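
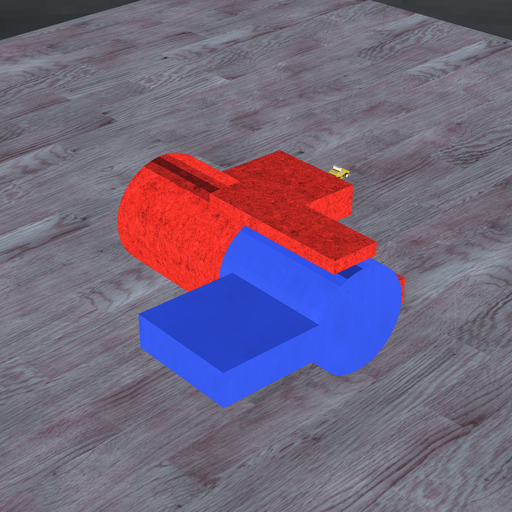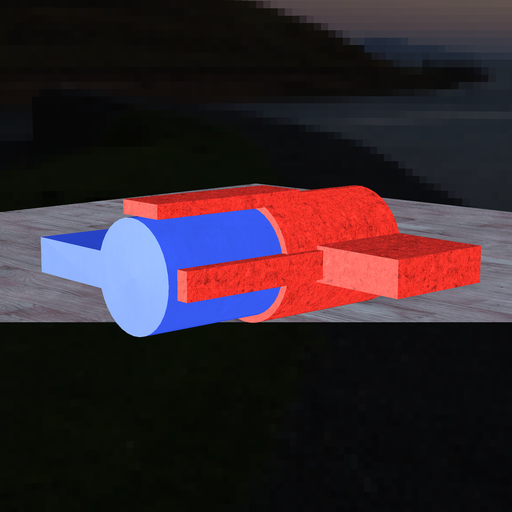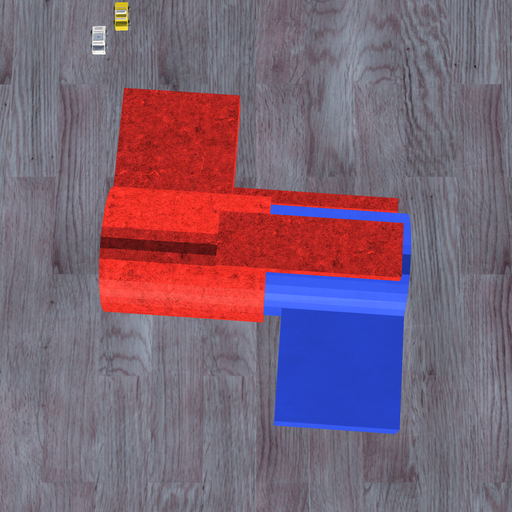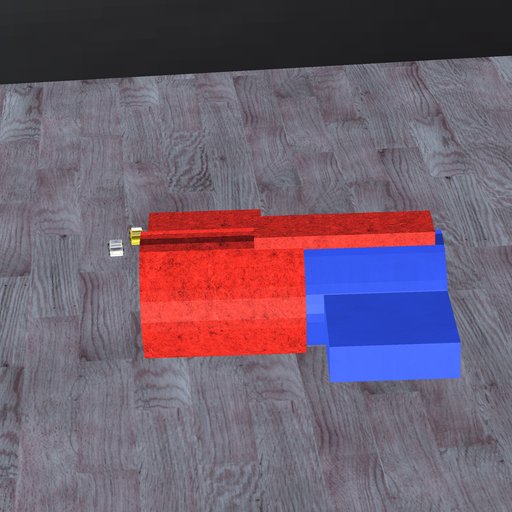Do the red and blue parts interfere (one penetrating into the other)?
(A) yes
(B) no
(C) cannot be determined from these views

(A) yes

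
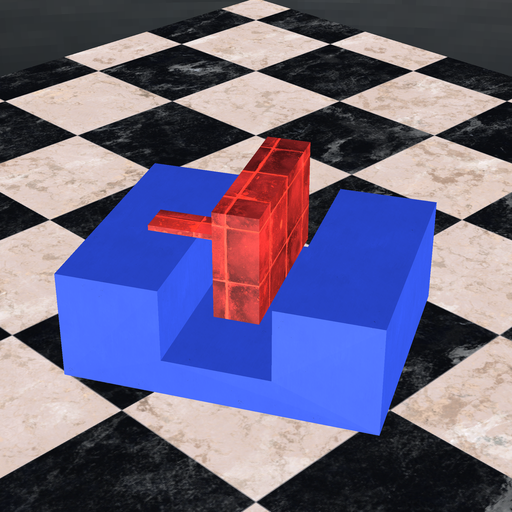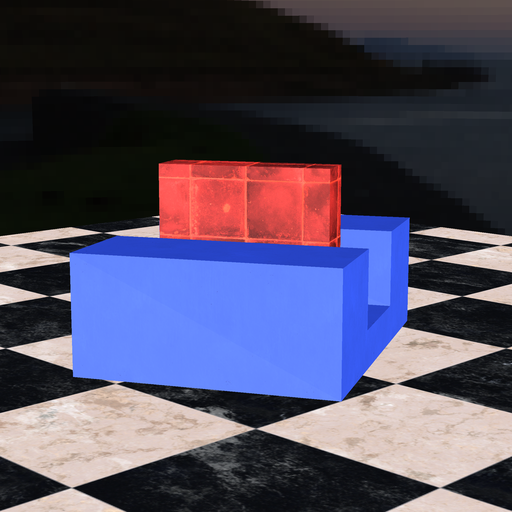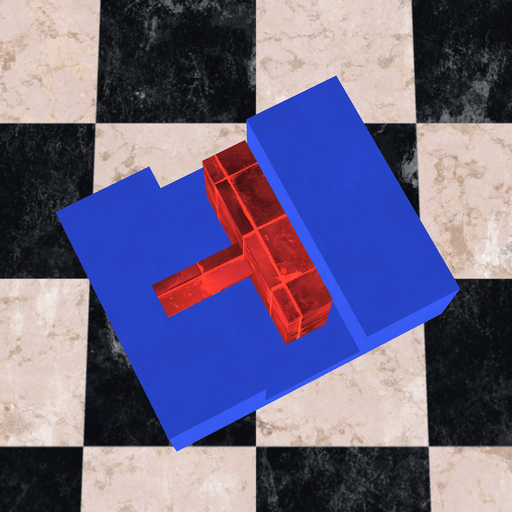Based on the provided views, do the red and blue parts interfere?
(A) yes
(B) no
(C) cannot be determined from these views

(B) no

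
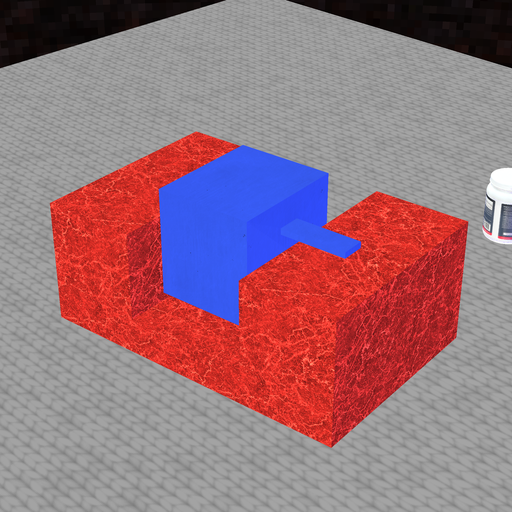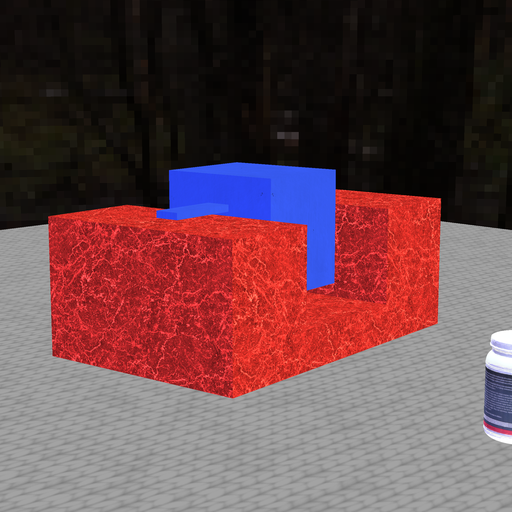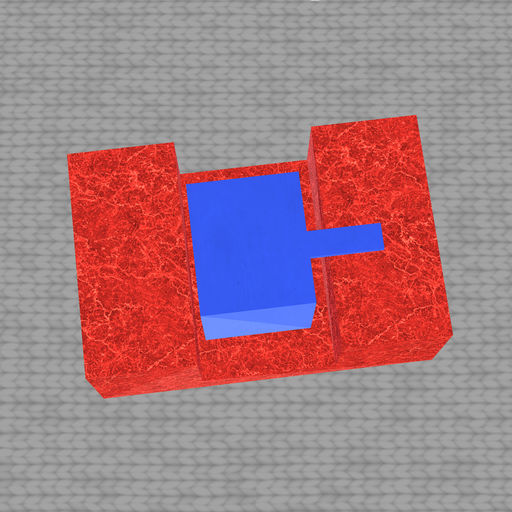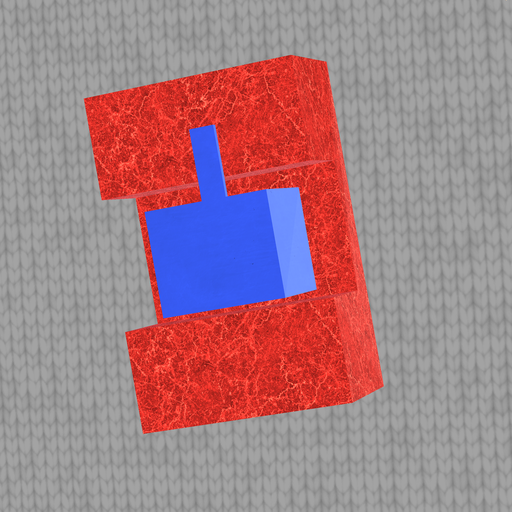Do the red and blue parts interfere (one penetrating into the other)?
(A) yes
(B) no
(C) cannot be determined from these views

(B) no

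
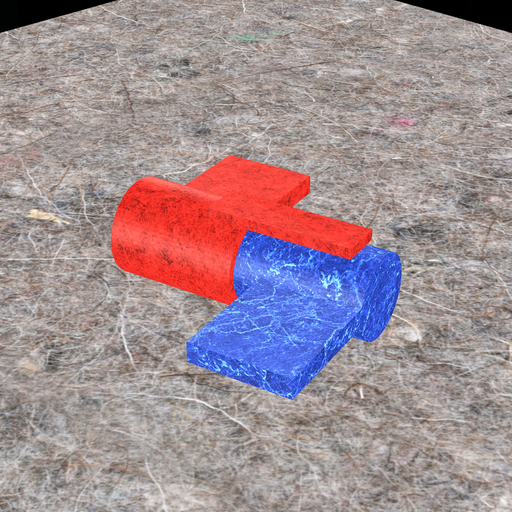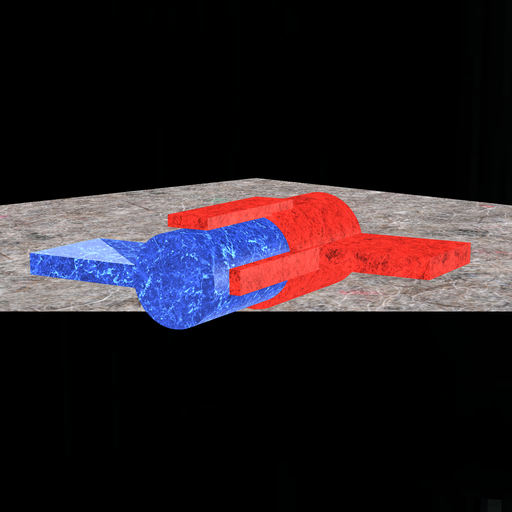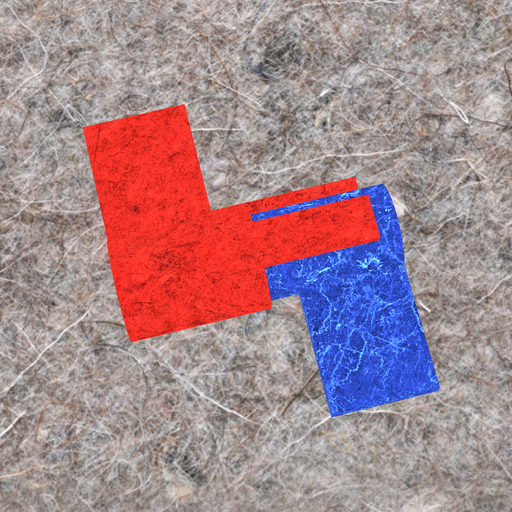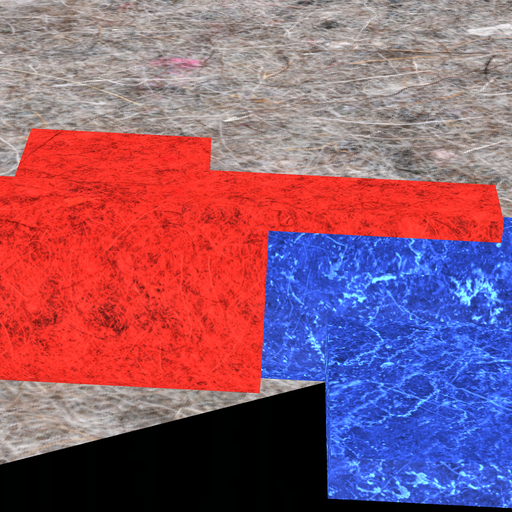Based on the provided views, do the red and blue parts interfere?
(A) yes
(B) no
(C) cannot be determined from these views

(A) yes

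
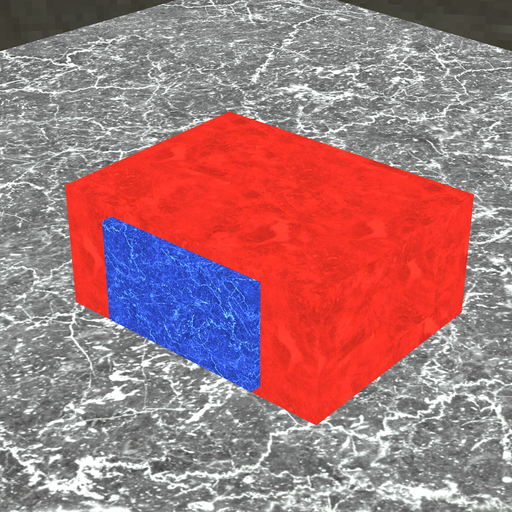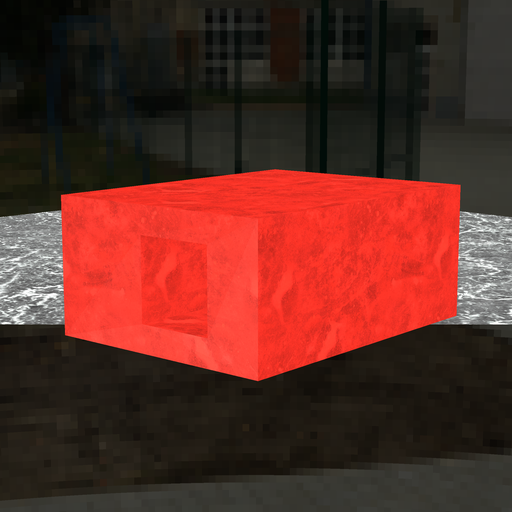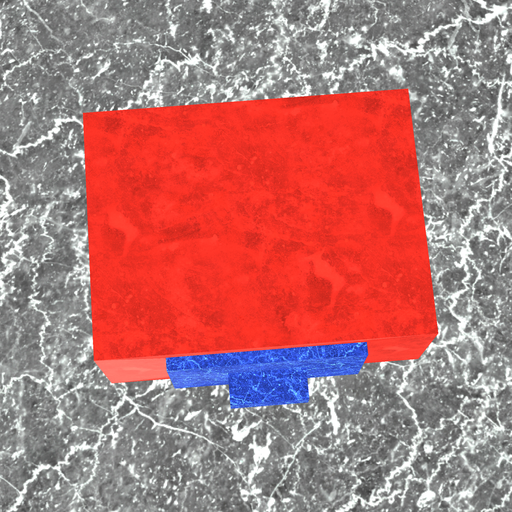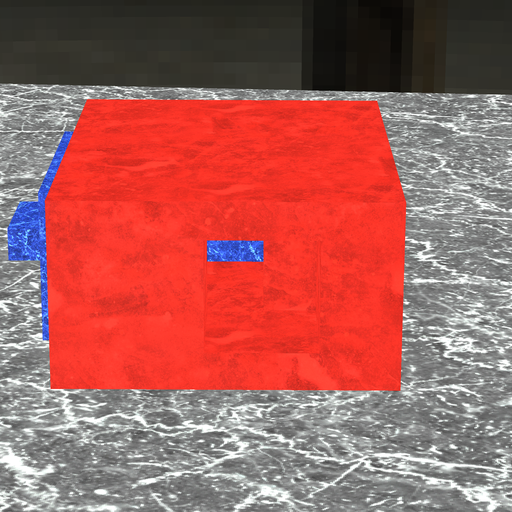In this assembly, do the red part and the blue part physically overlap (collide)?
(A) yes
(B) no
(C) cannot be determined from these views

(A) yes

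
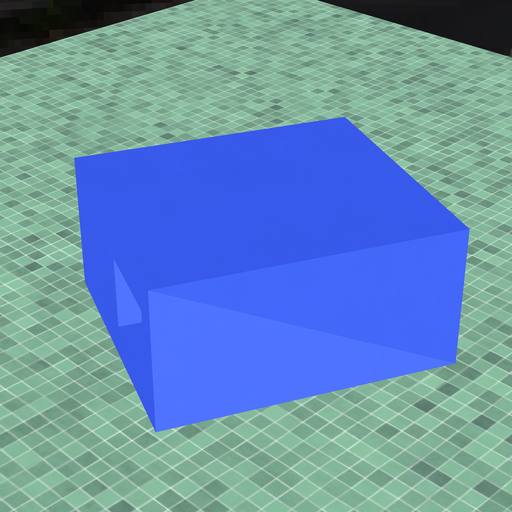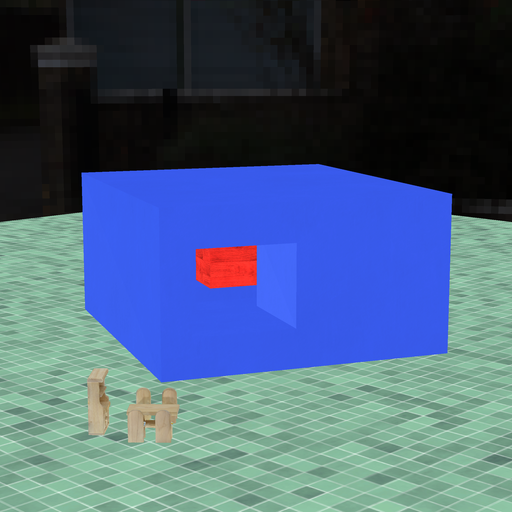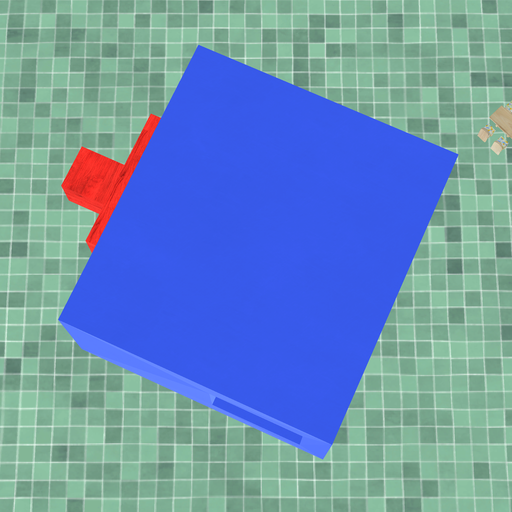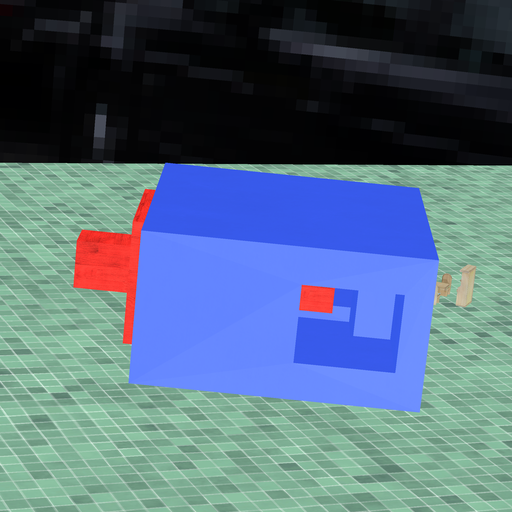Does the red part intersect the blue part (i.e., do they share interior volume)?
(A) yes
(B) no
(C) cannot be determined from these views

(B) no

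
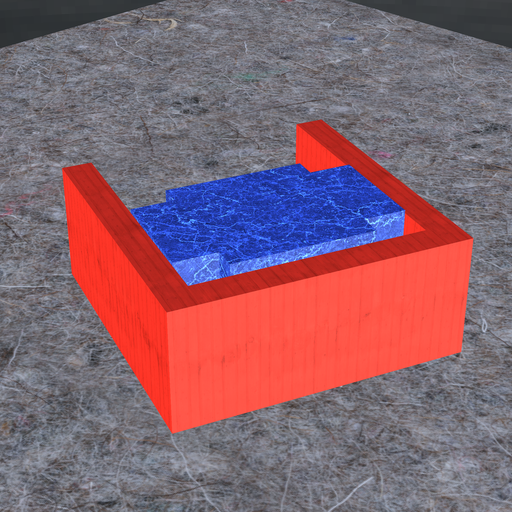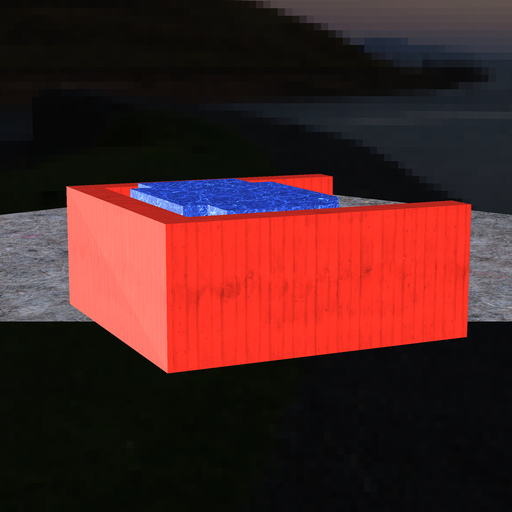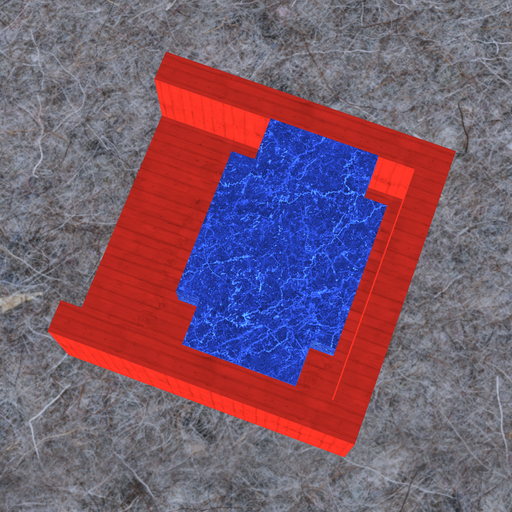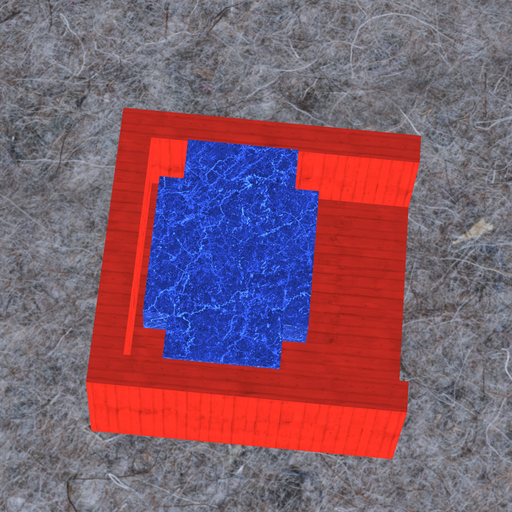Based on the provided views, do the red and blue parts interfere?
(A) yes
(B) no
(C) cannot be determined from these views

(B) no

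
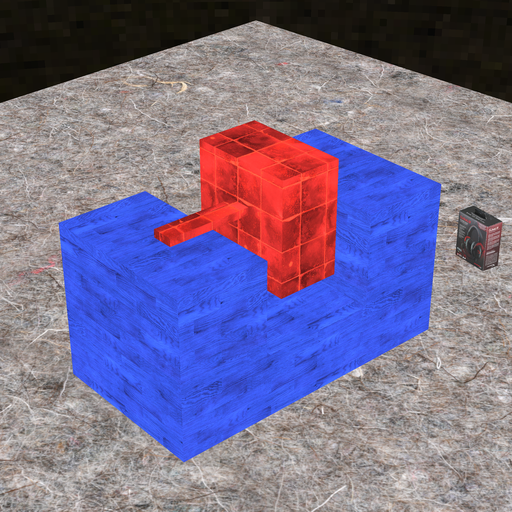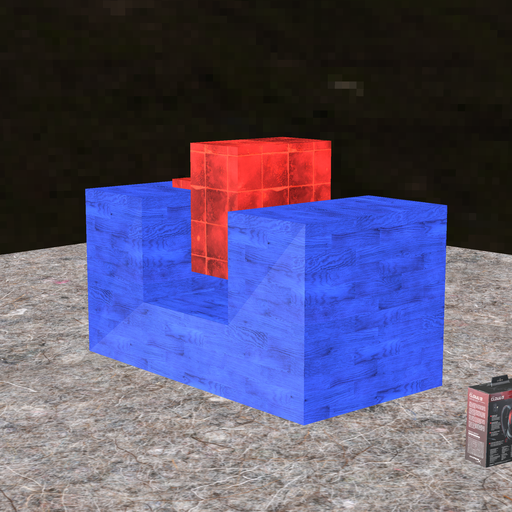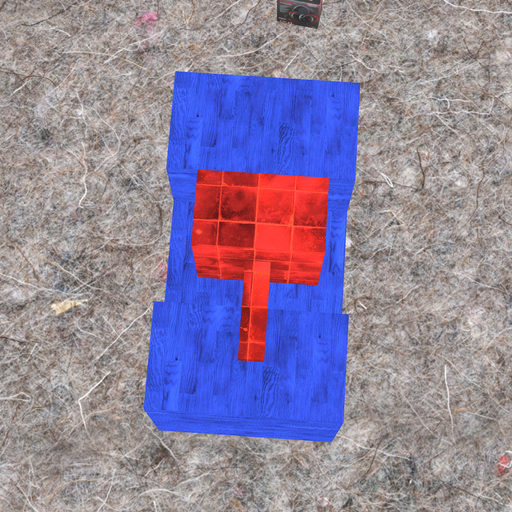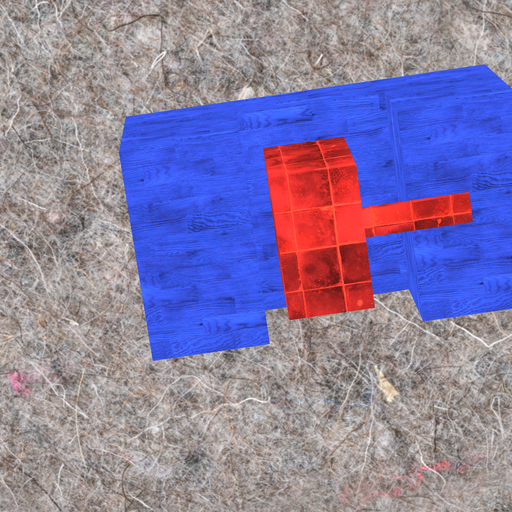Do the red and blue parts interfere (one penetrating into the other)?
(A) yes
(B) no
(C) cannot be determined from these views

(B) no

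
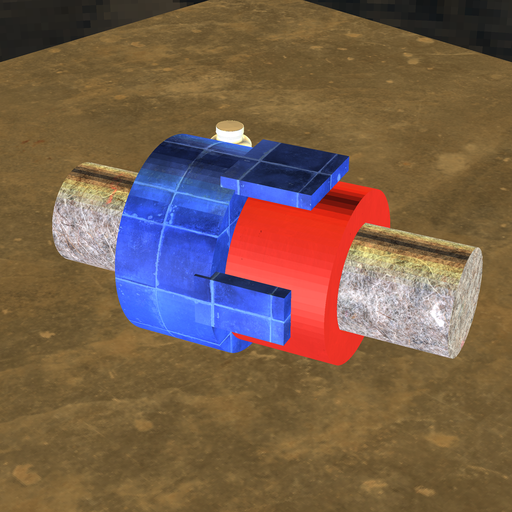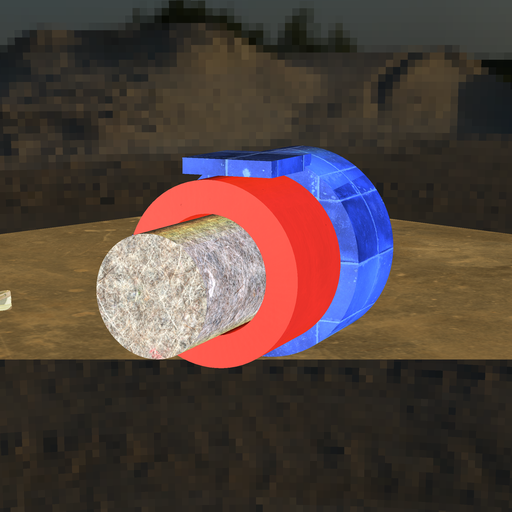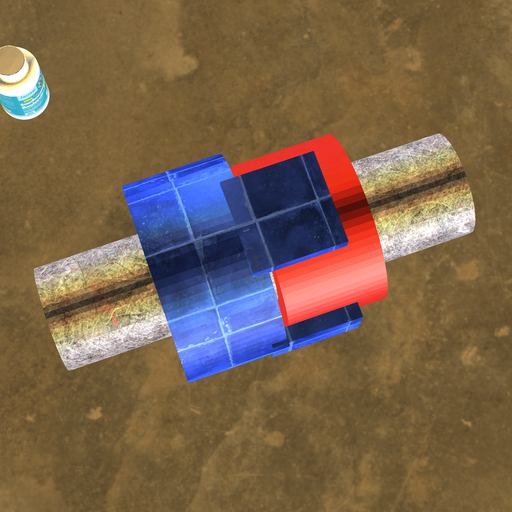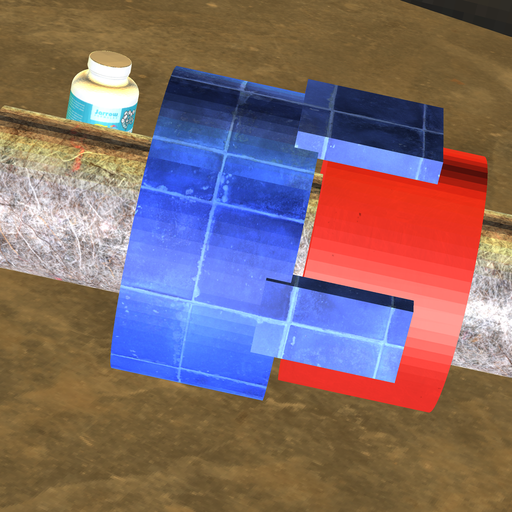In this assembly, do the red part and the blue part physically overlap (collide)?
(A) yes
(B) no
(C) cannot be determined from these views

(B) no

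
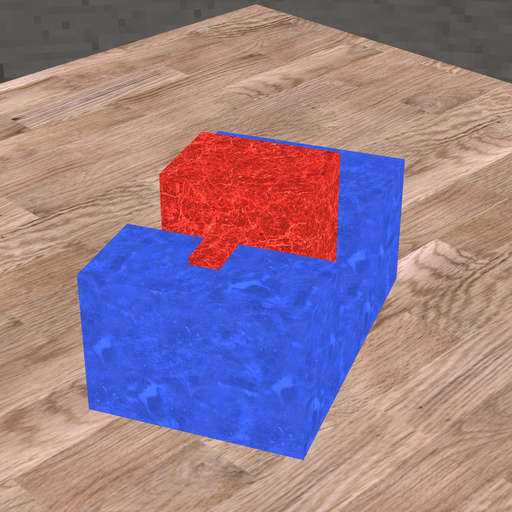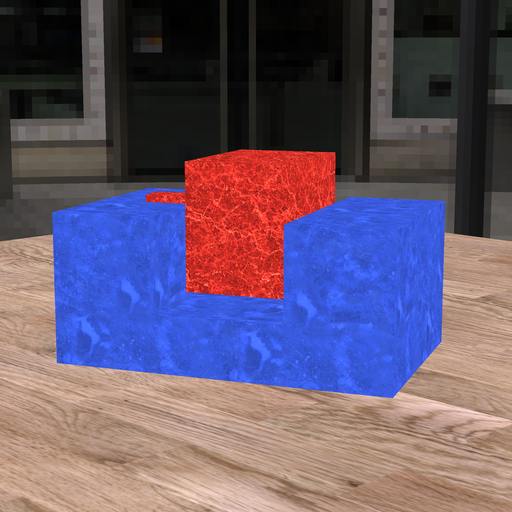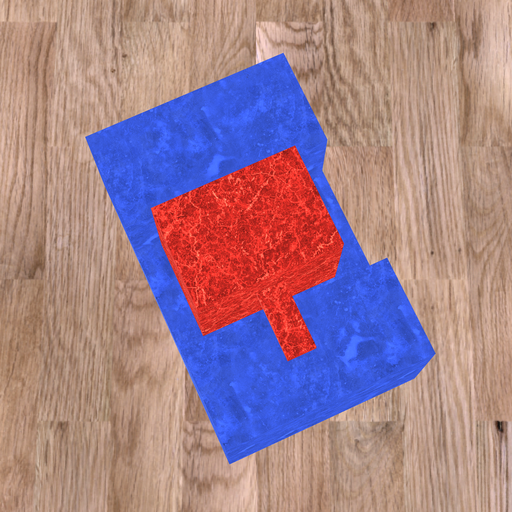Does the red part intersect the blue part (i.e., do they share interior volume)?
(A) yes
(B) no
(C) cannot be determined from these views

(B) no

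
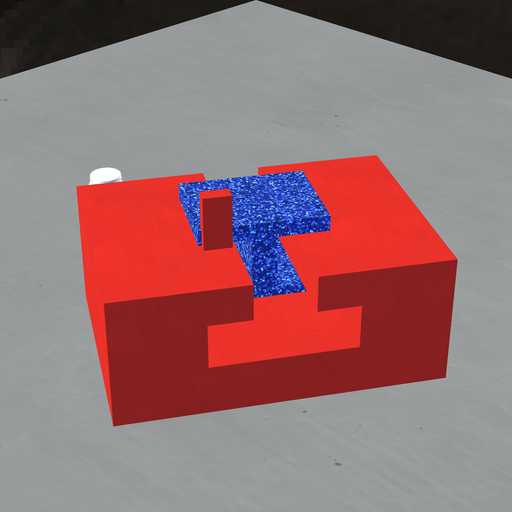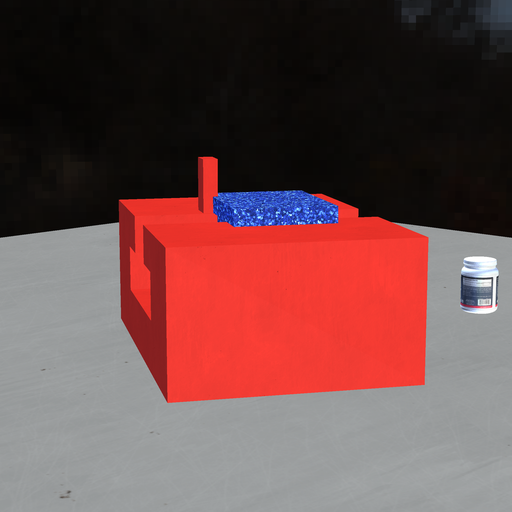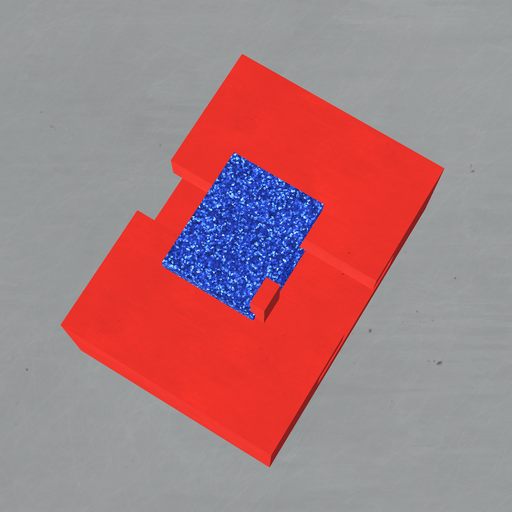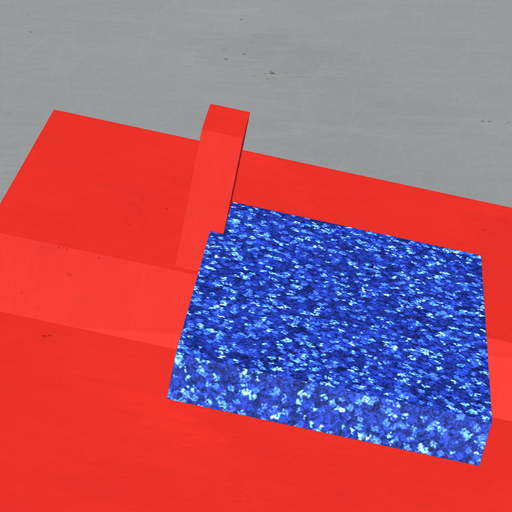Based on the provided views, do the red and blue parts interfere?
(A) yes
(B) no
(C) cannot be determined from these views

(A) yes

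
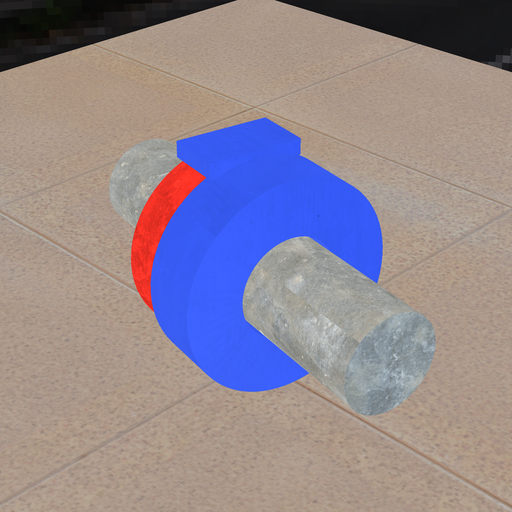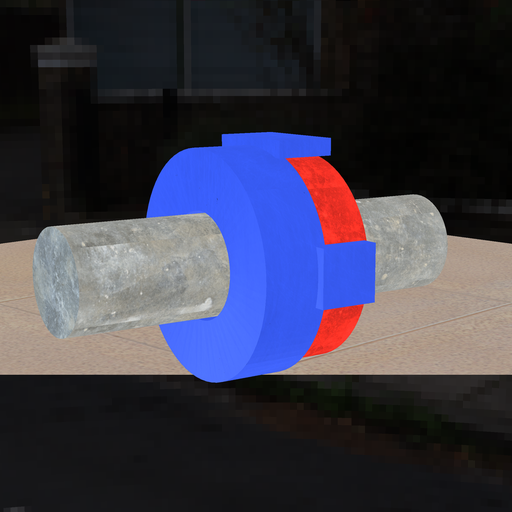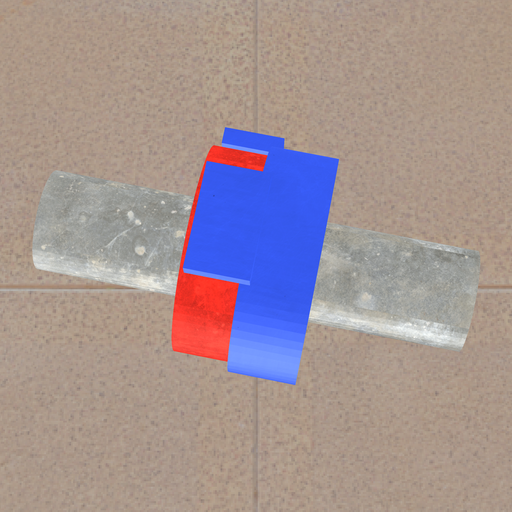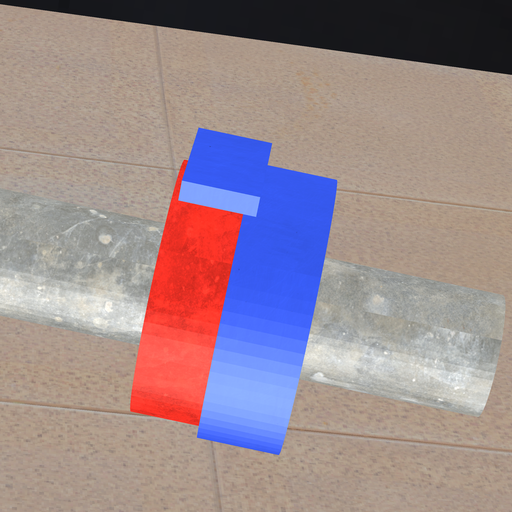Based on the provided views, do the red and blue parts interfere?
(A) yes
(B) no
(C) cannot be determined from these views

(A) yes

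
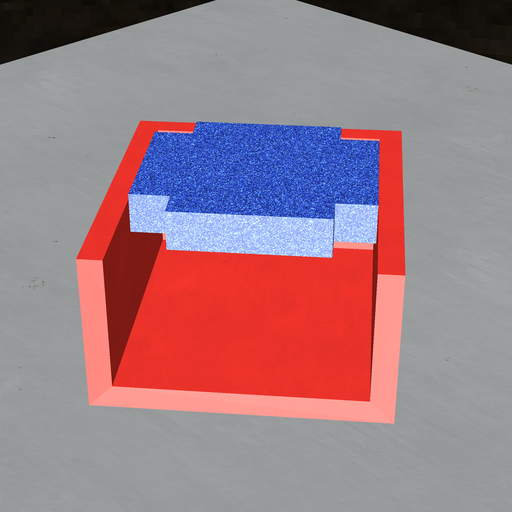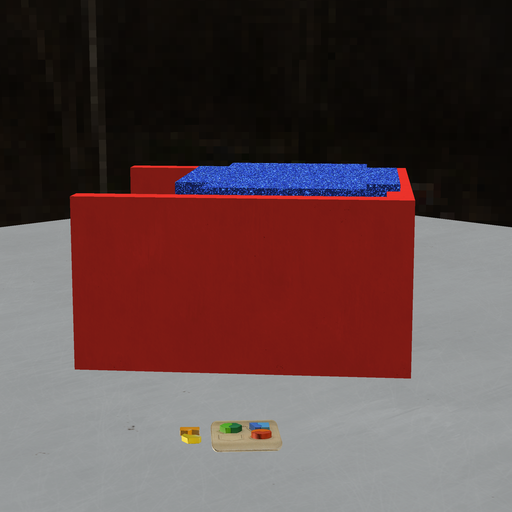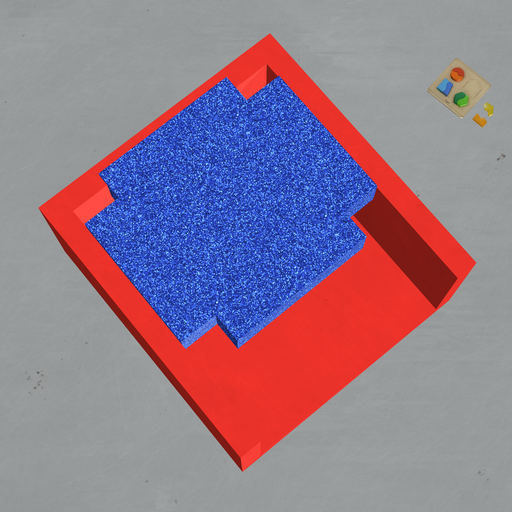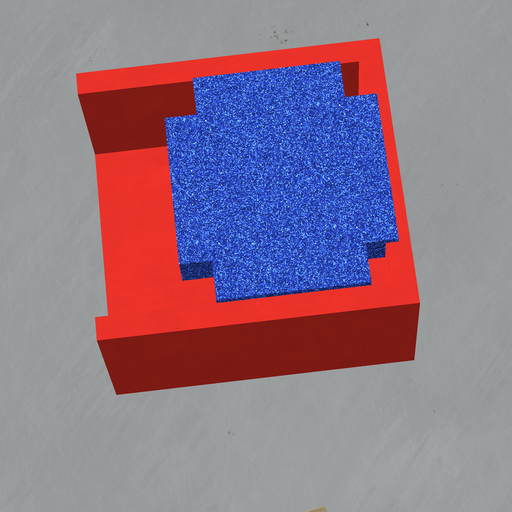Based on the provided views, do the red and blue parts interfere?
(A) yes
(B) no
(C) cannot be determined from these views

(A) yes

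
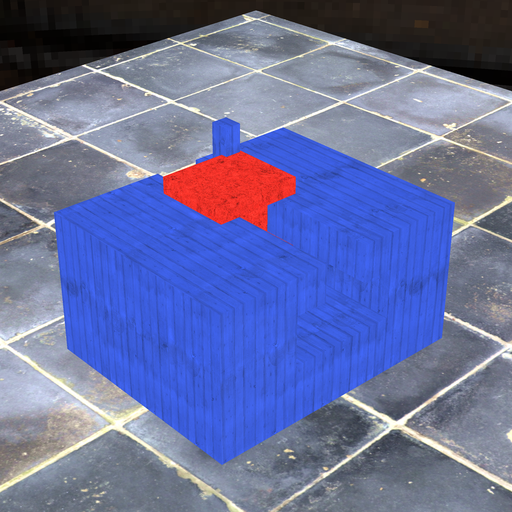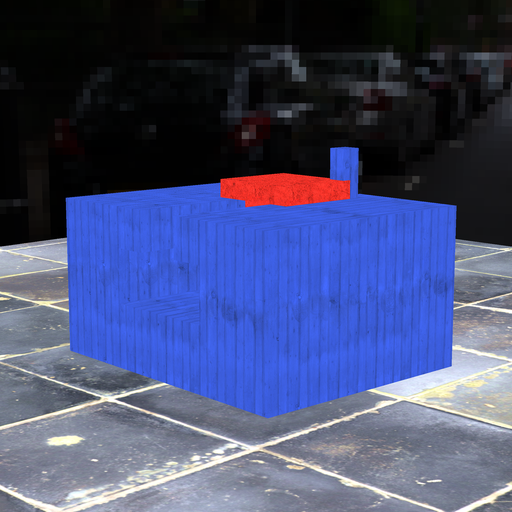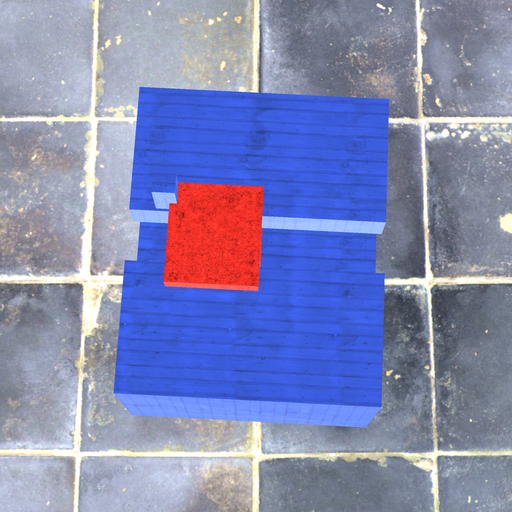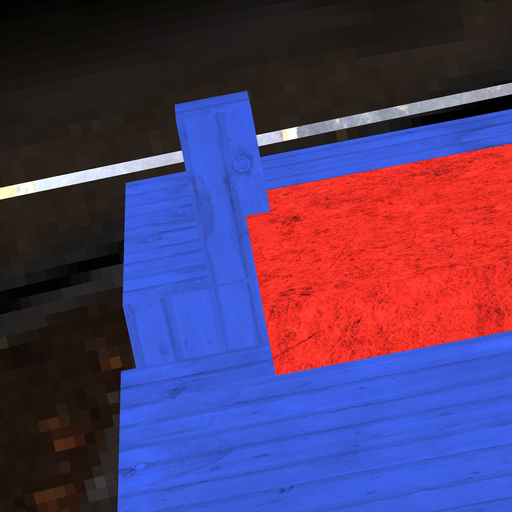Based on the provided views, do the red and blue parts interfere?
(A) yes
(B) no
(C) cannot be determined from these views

(A) yes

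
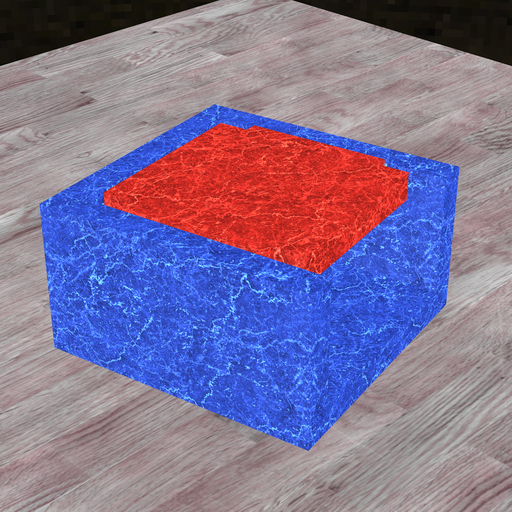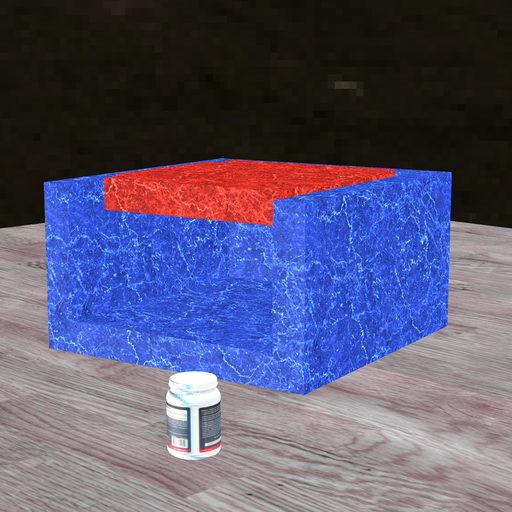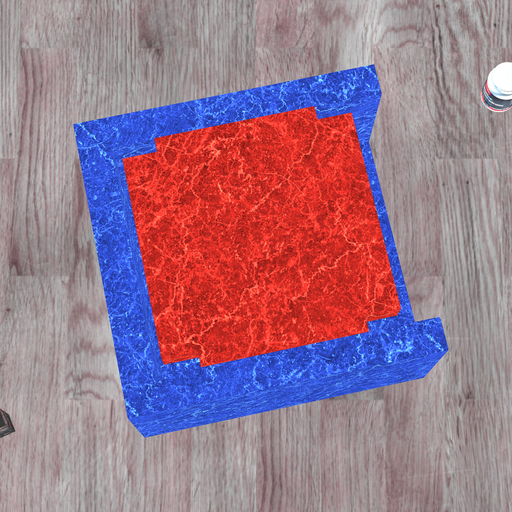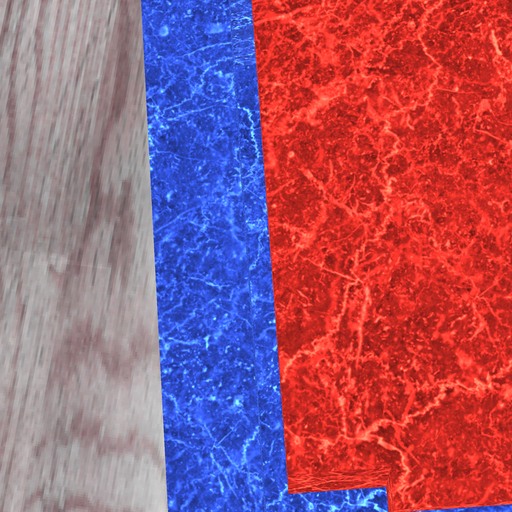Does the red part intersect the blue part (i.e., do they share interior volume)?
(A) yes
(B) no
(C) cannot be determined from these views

(B) no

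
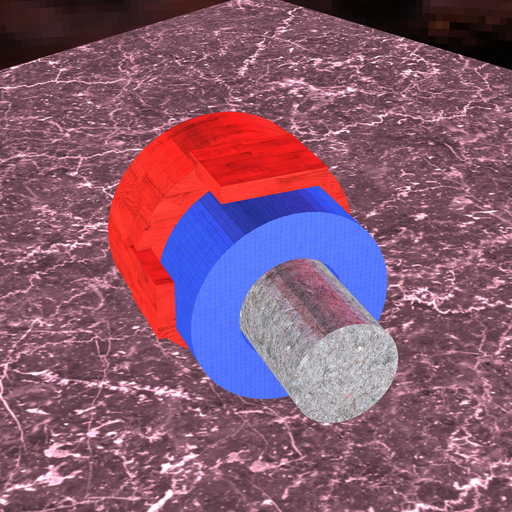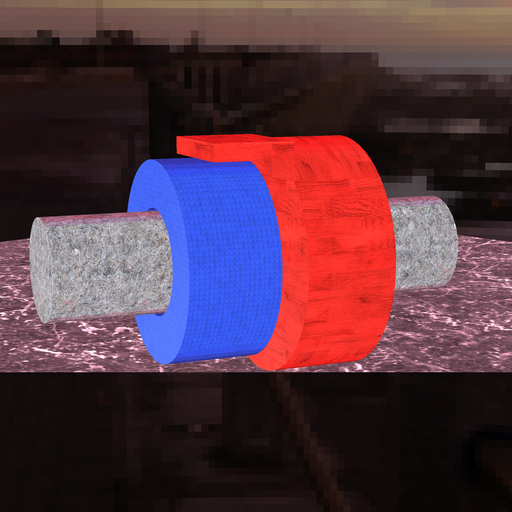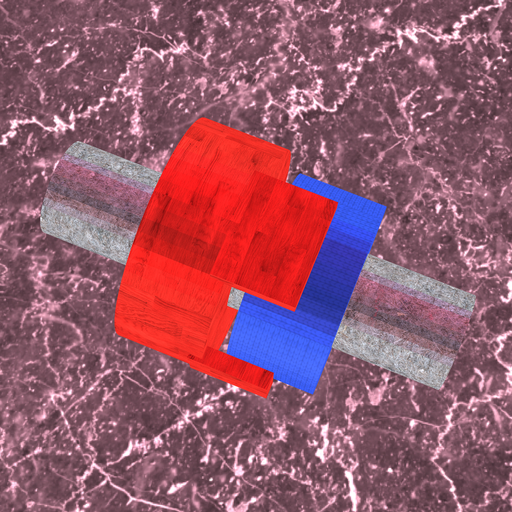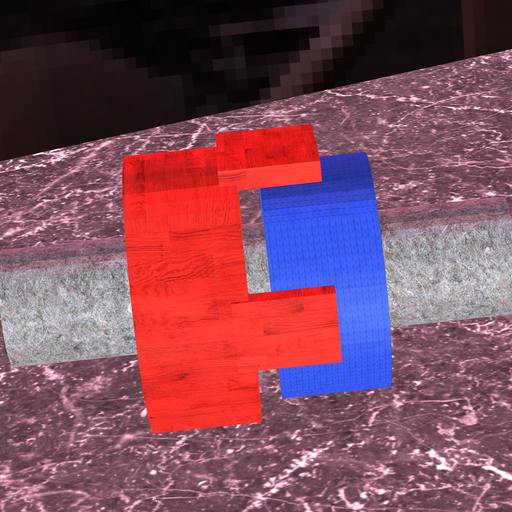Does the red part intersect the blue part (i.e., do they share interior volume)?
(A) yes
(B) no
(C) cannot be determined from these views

(B) no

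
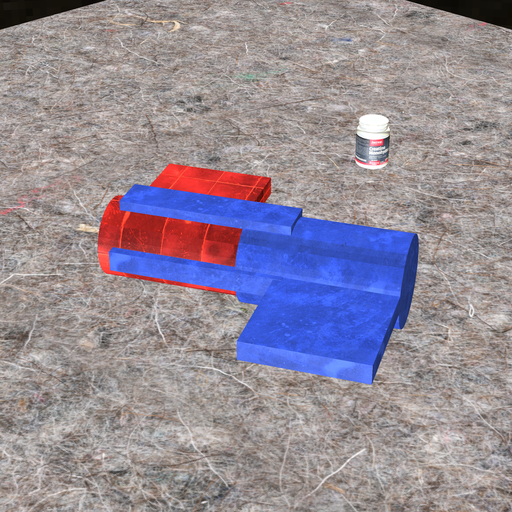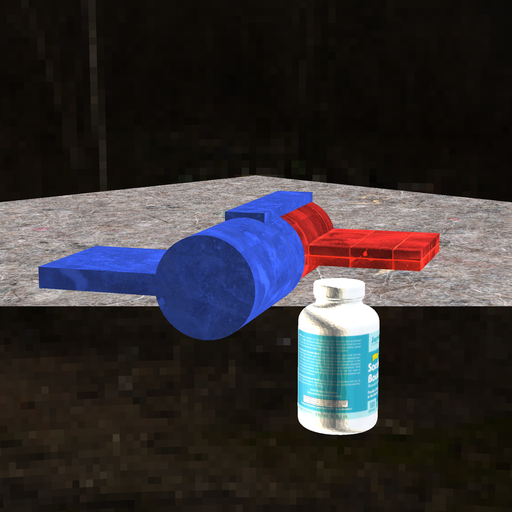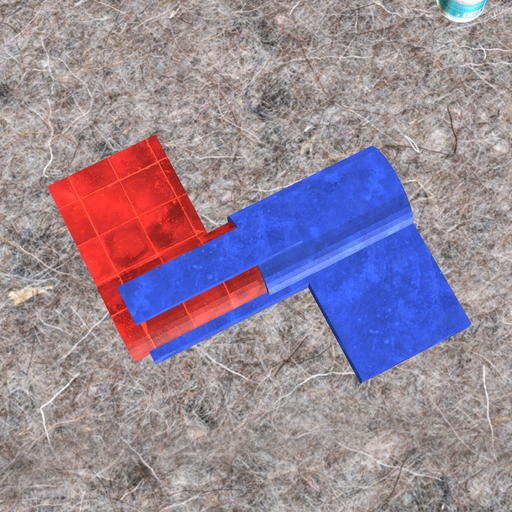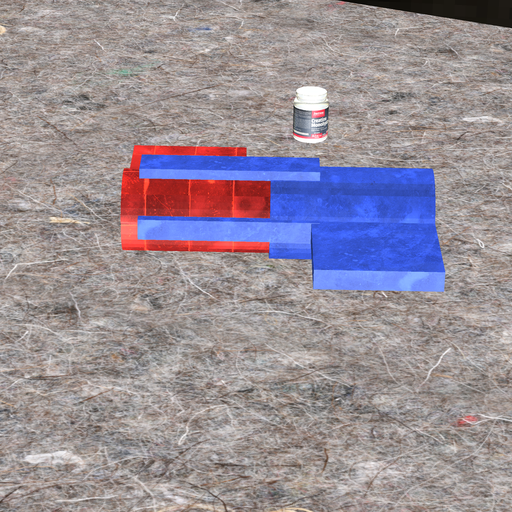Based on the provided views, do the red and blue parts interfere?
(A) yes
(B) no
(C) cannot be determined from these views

(A) yes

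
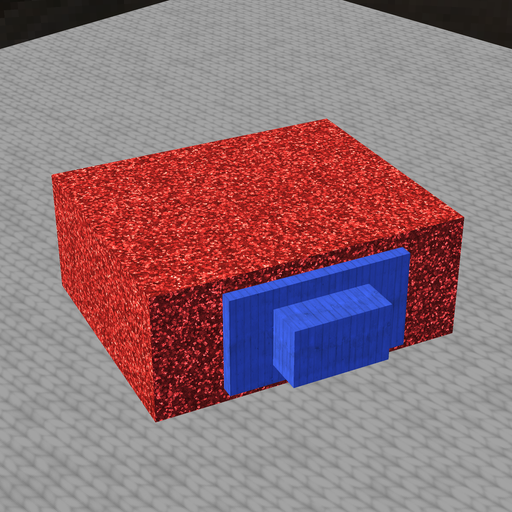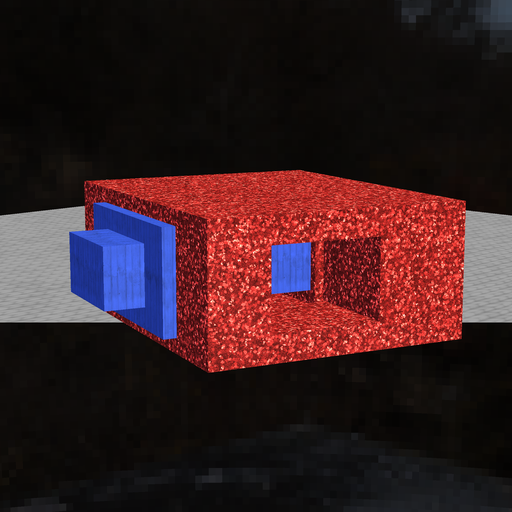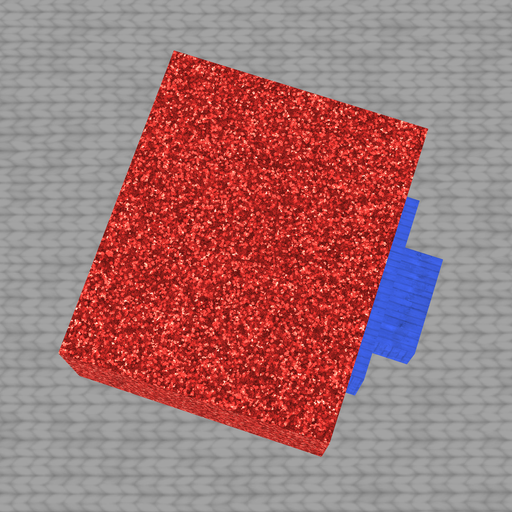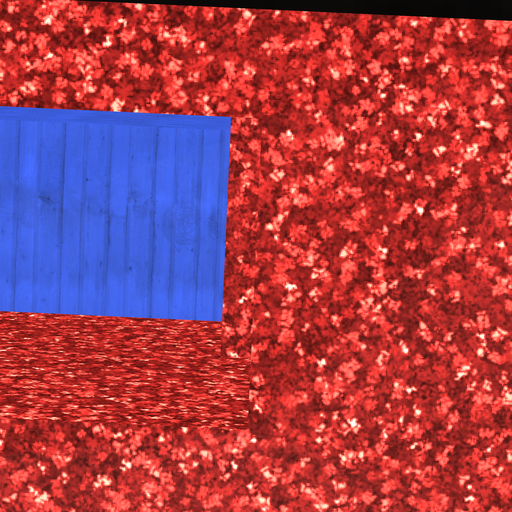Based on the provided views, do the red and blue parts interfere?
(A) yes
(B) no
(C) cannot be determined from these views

(A) yes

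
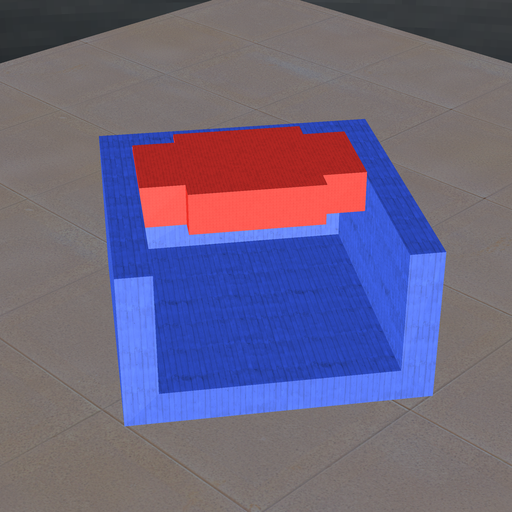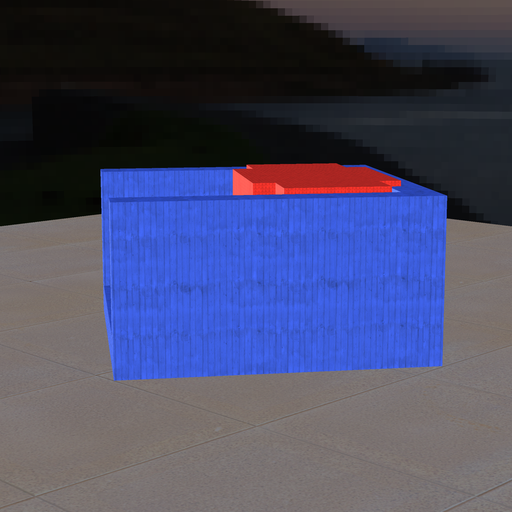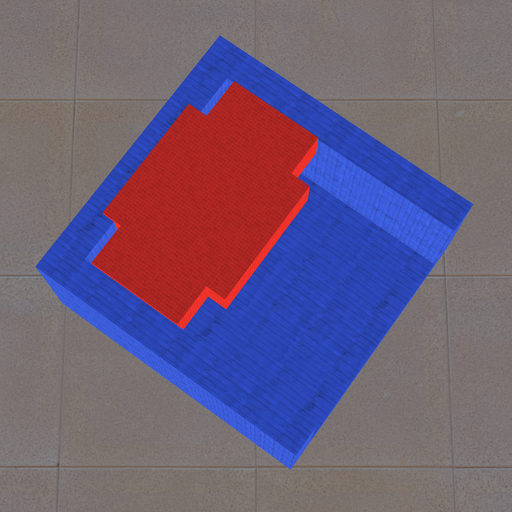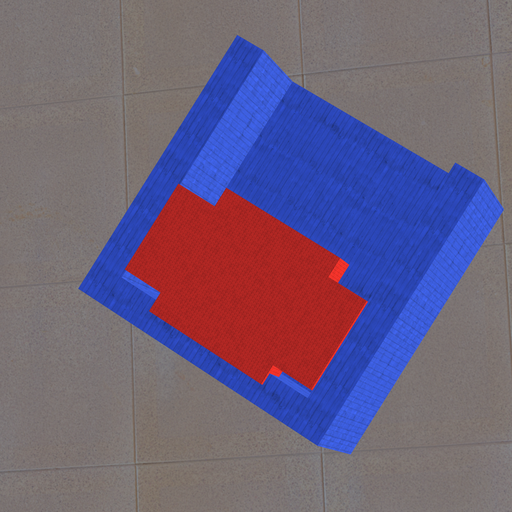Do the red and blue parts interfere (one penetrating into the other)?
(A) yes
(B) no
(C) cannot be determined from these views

(A) yes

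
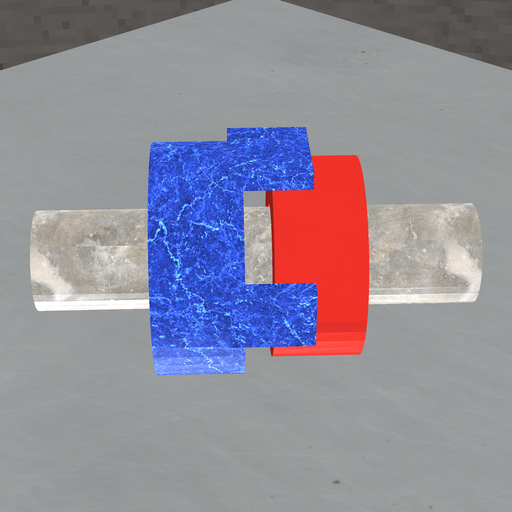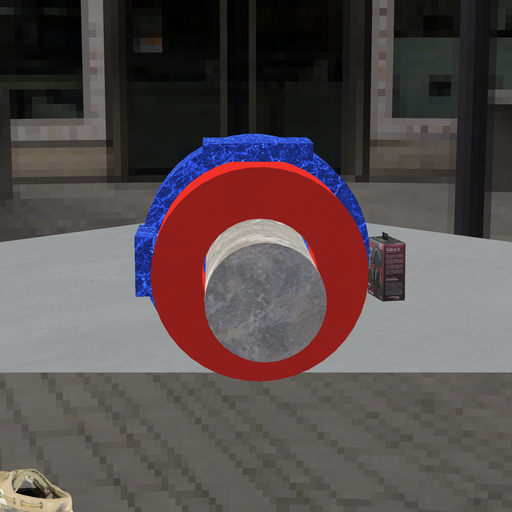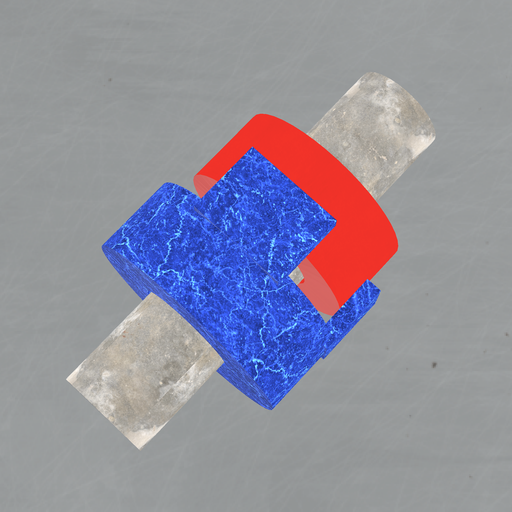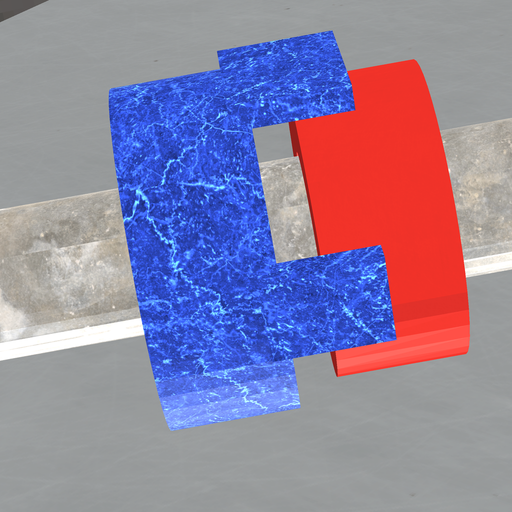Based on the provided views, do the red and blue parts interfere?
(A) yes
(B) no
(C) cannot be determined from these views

(B) no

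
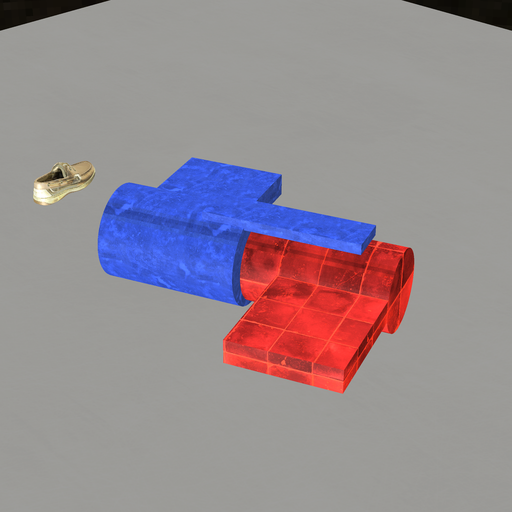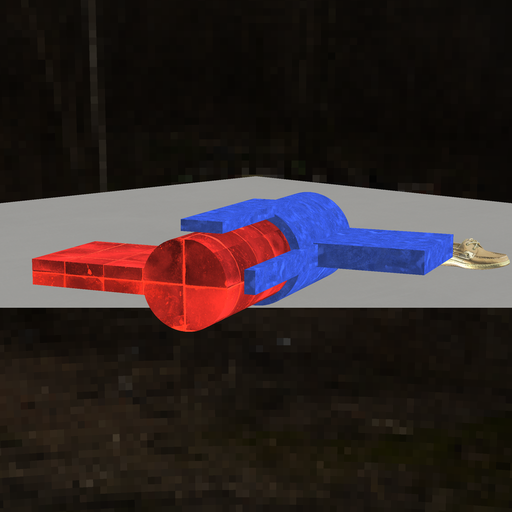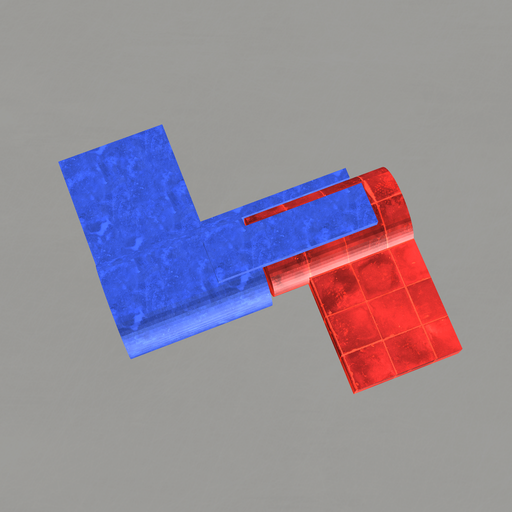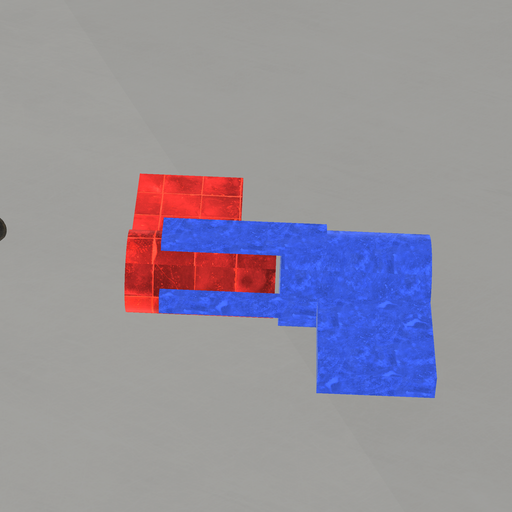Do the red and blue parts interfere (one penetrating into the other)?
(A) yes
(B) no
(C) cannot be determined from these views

(B) no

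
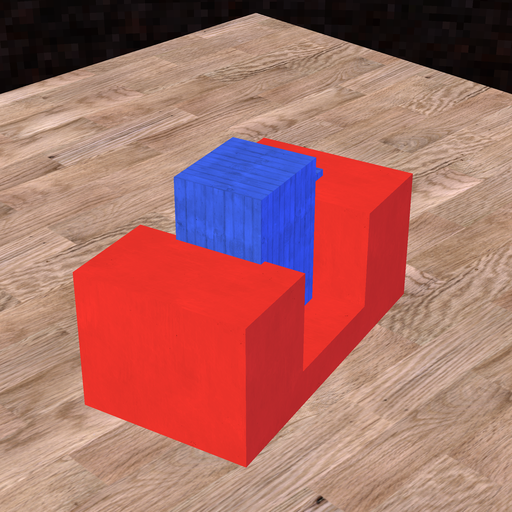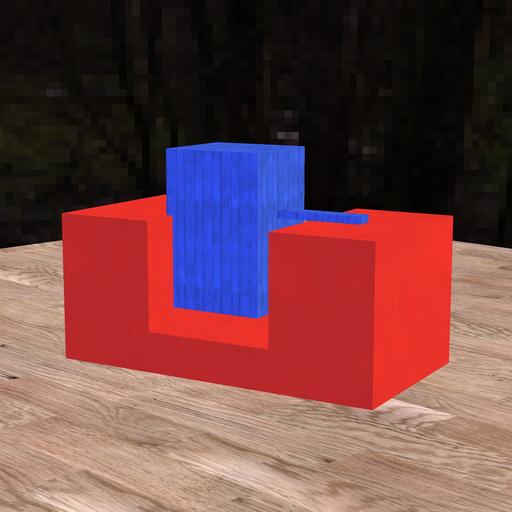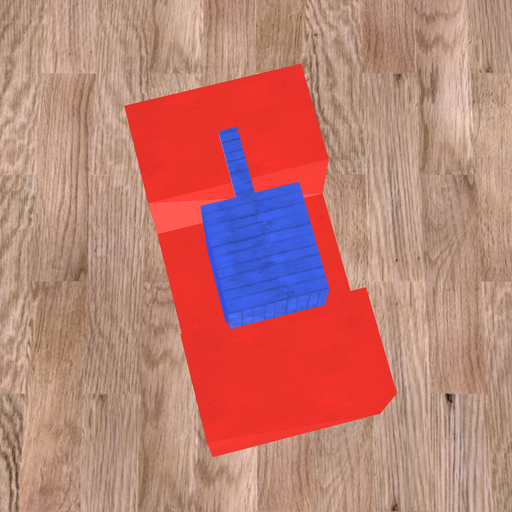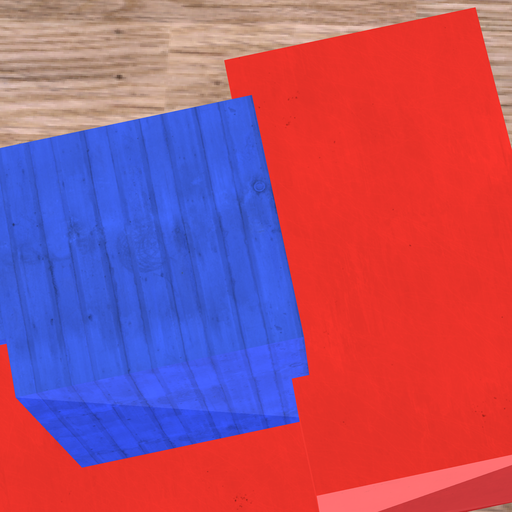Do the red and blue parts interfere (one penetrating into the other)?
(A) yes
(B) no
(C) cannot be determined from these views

(A) yes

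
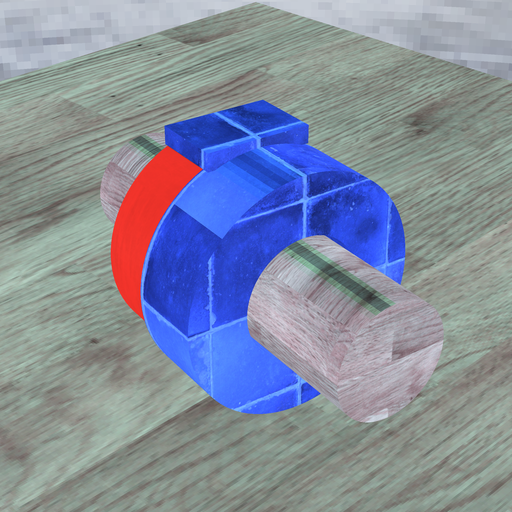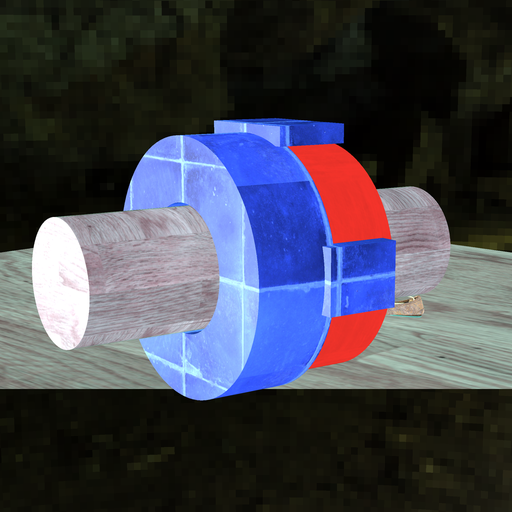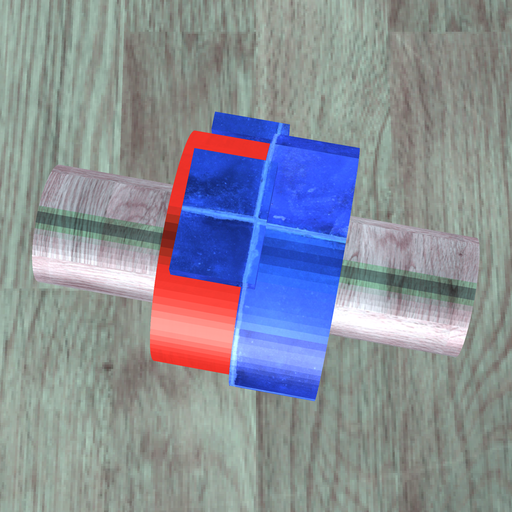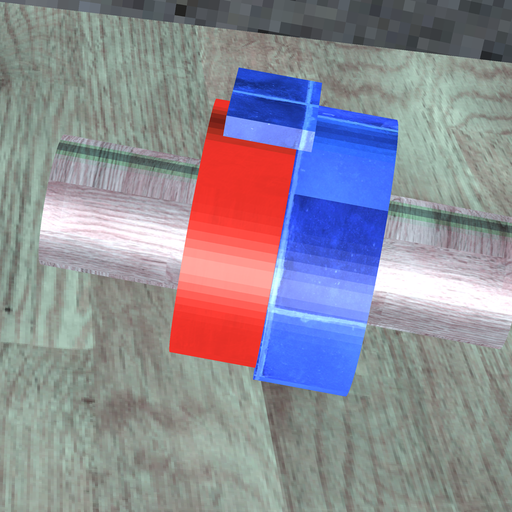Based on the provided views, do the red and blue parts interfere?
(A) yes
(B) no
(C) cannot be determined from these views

(A) yes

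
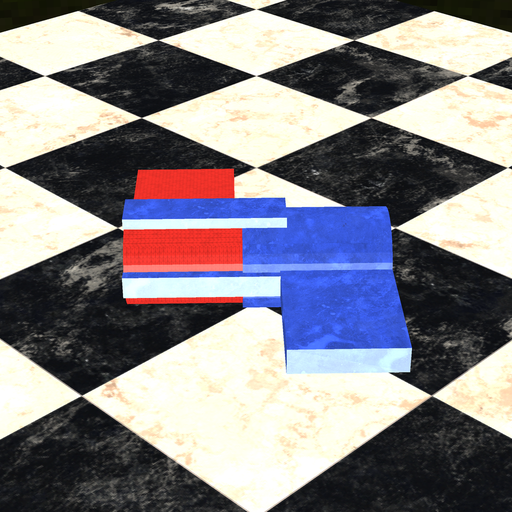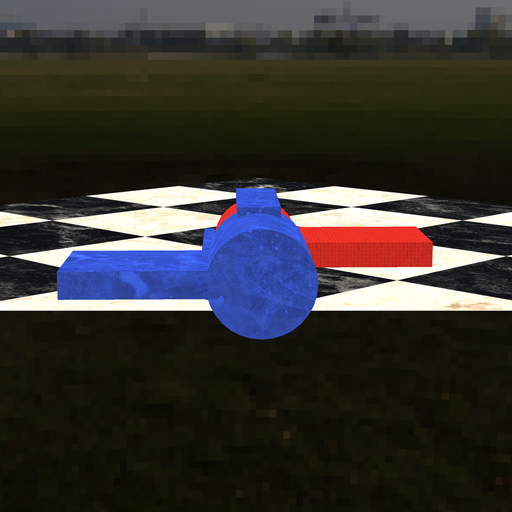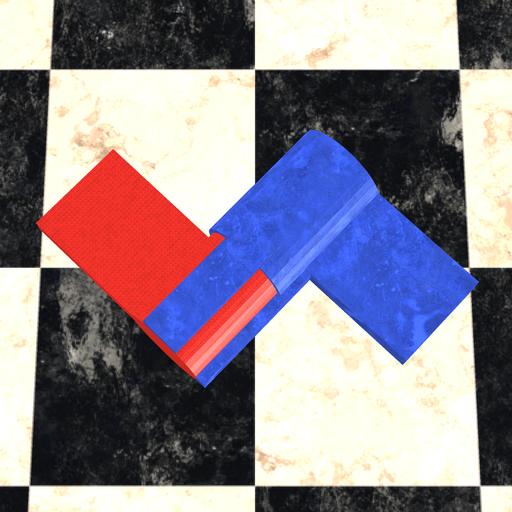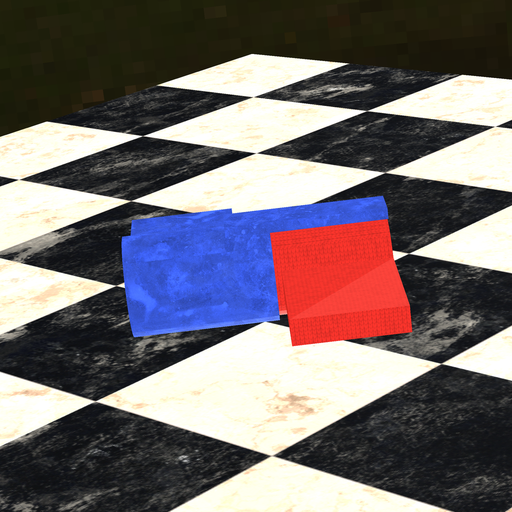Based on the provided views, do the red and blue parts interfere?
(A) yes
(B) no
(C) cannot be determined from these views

(A) yes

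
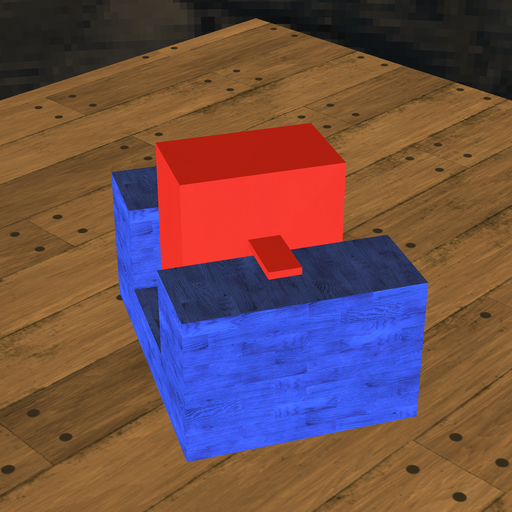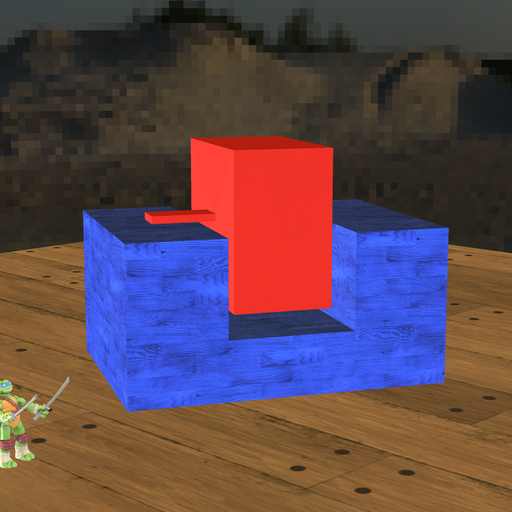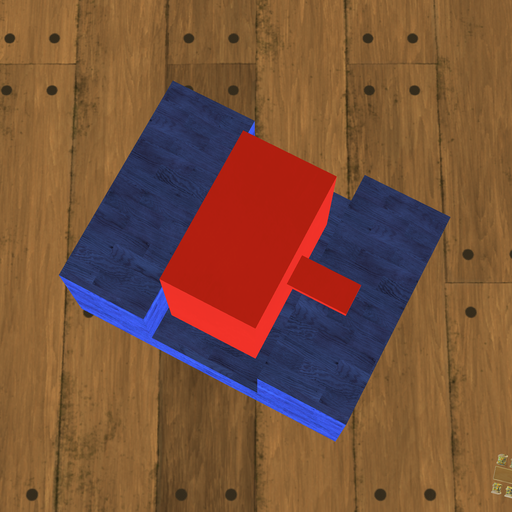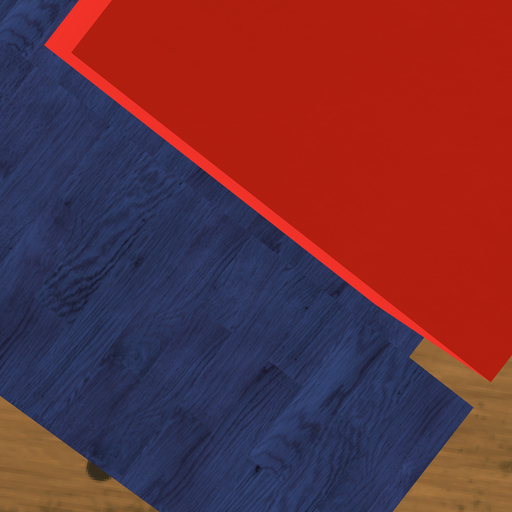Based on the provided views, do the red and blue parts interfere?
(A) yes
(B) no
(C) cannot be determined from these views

(B) no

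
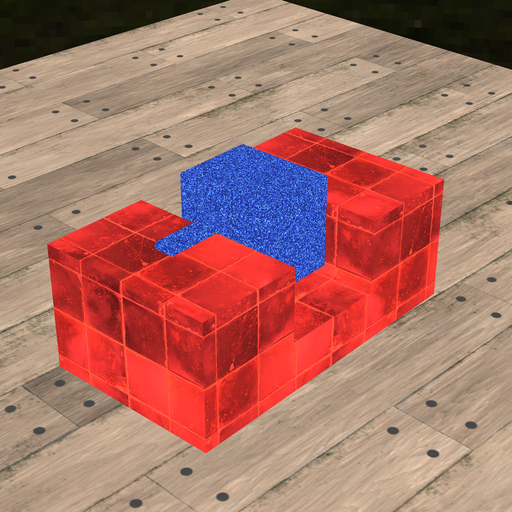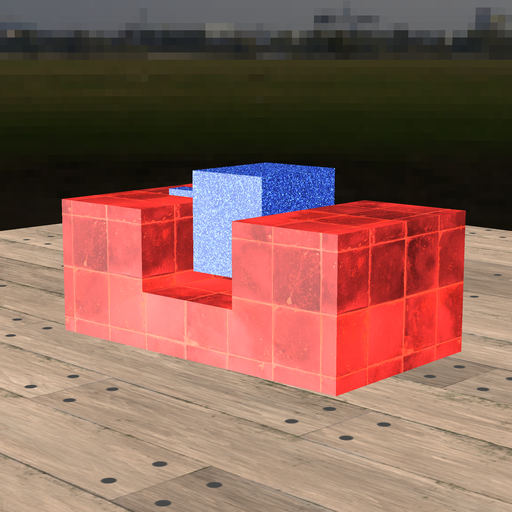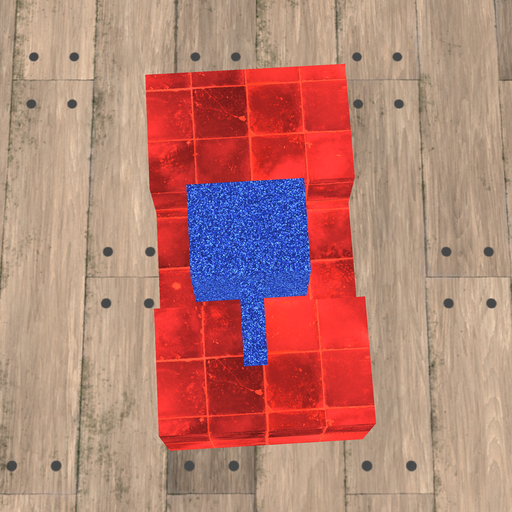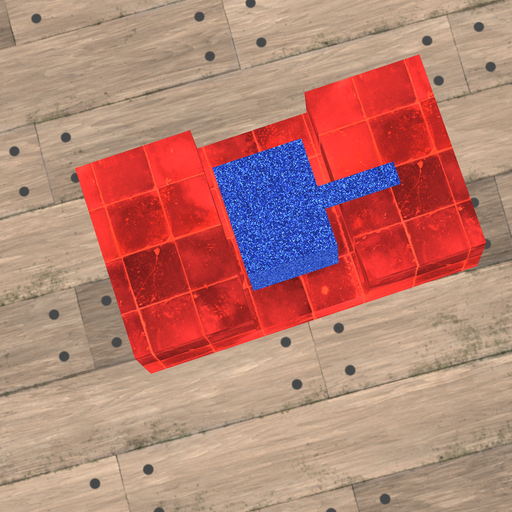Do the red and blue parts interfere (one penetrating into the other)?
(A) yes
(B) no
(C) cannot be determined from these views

(B) no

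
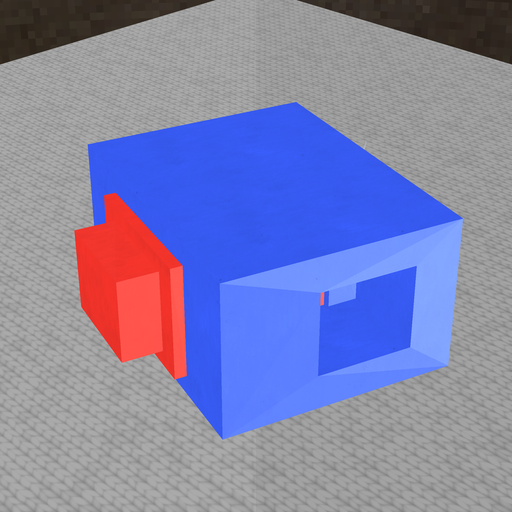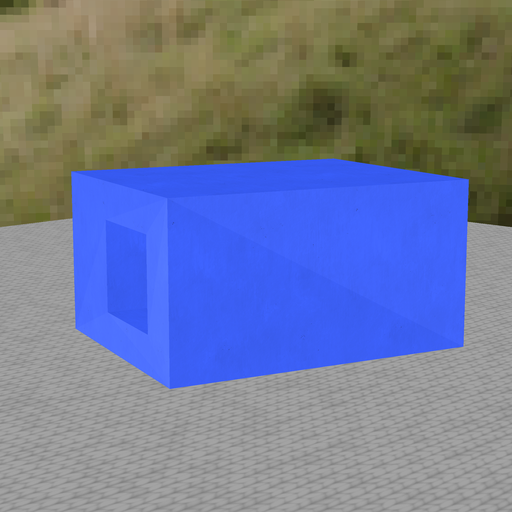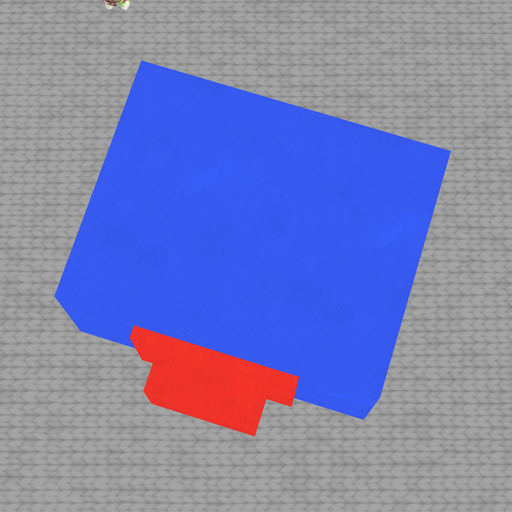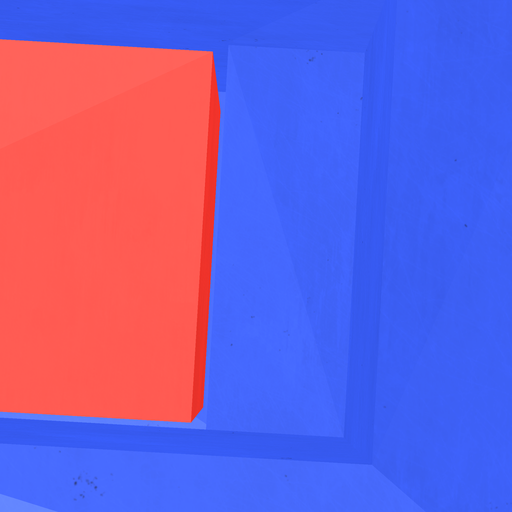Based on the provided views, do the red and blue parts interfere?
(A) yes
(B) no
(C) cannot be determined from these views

(B) no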